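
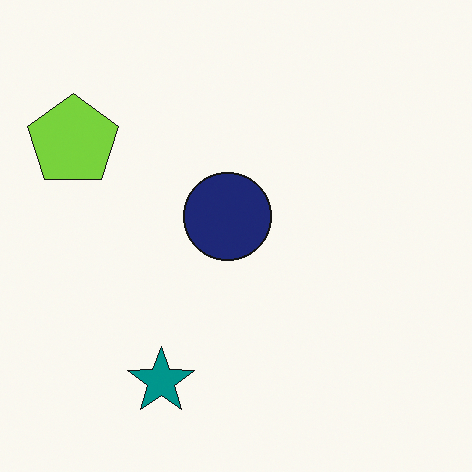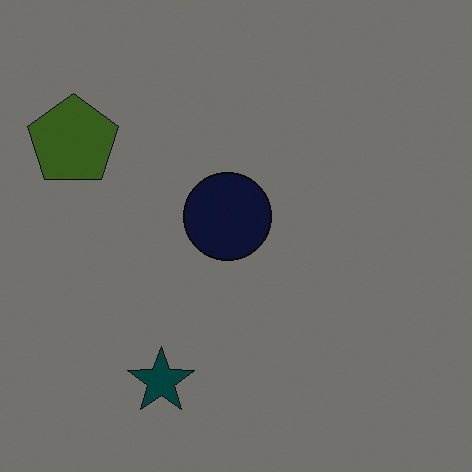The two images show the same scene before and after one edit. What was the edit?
The second image is the first noticeably darkened.

Every pixel — background and shapes alike — is uniformly darkened.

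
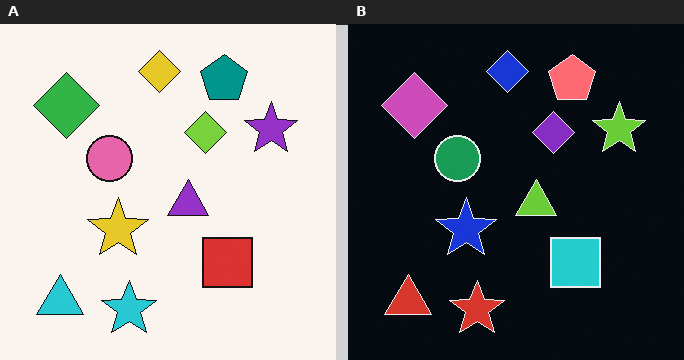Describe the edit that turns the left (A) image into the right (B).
This is the original image color-inverted (negative).

The light background has become dark and every shape's color is its complement — a photographic negative.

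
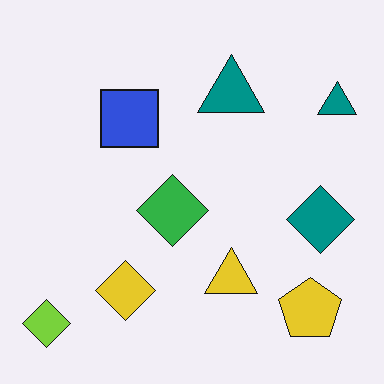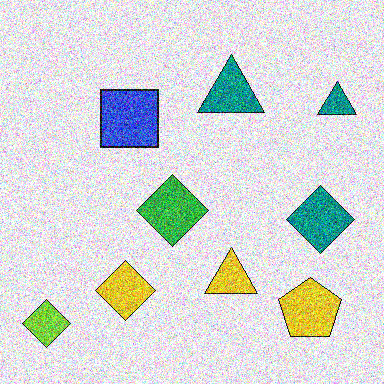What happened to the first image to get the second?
The second image is the first degraded with heavy additive noise.

Random speckle covers the whole image, including the flat background.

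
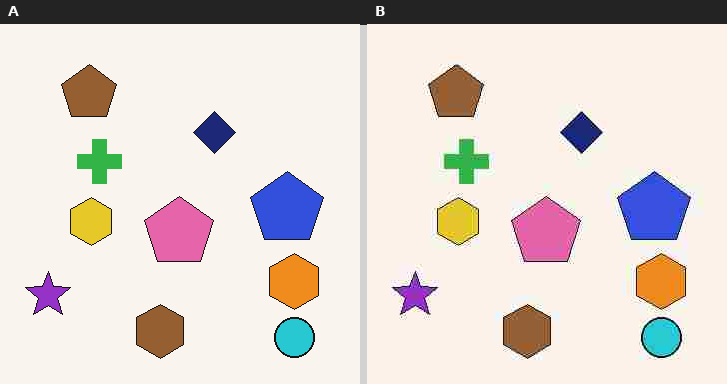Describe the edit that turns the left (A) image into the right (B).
It was heavily JPEG-compressed with obvious blocking artifacts.

Blocky 8×8 compression artifacts appear around shape edges and the flat background shows ringing — characteristic JPEG degradation.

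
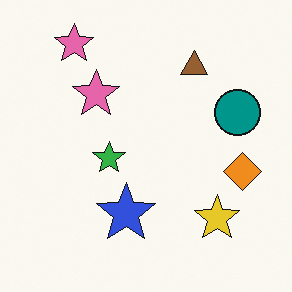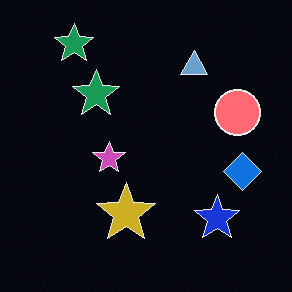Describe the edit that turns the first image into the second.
The second image is the first color-inverted (negative).

The light background has become dark and every shape's color is its complement — a photographic negative.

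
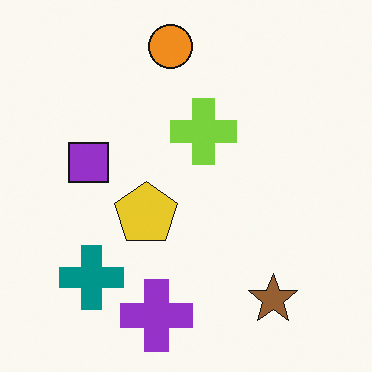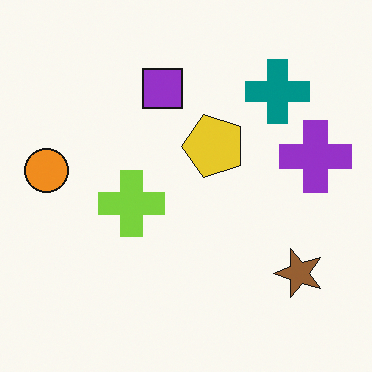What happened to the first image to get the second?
The image was transposed (reflected across the top-left ↔ bottom-right diagonal).

Shapes have swapped their row and column positions — what was in the top-right is now in the bottom-left — a diagonal reflection.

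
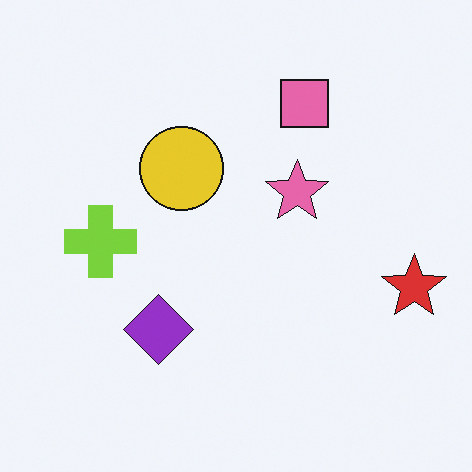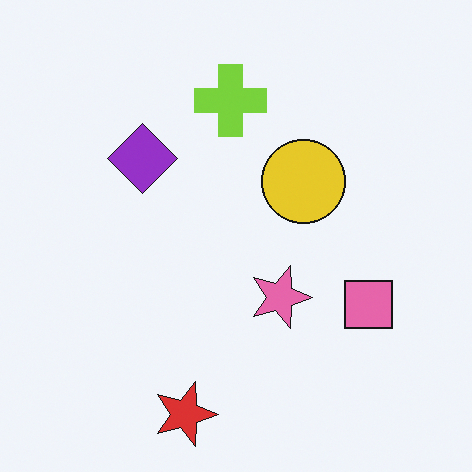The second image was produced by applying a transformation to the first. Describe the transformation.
The image was rotated 90° clockwise.

The red star sits in the right of the first image and the bottom of the second — consistent with a whole-image 90° clockwise rotation.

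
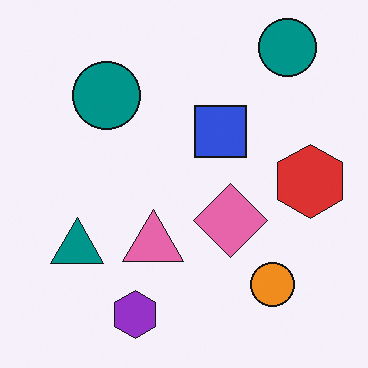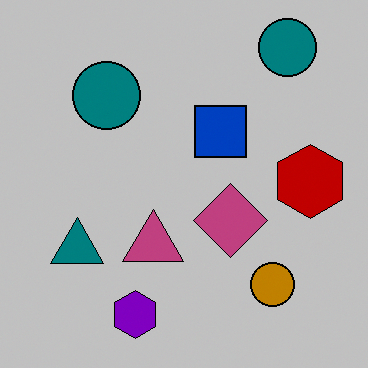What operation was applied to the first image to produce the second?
The second image is the first heavily posterized to just a handful of flat colors.

Each flat color has snapped to a coarser quantized level — most visibly, the near-white background has dropped to a flat grey.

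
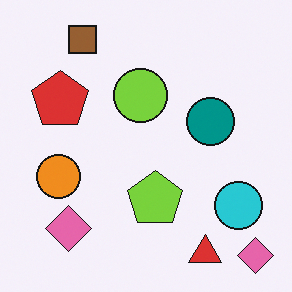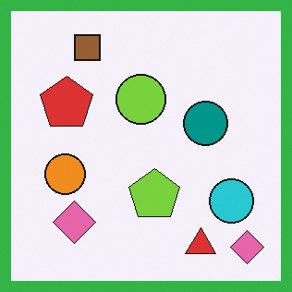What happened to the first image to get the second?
The transformation is: framed with a green border.

A solid green frame runs around the edge of the second image, with the content slightly shrunk inside it.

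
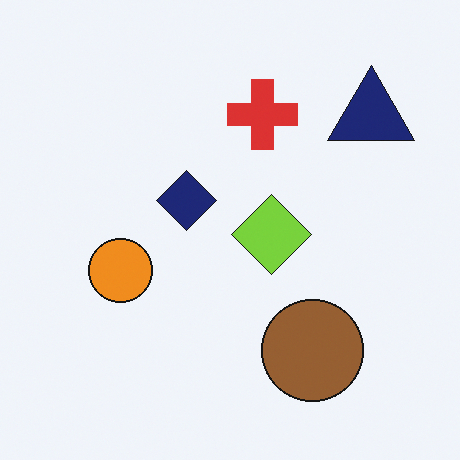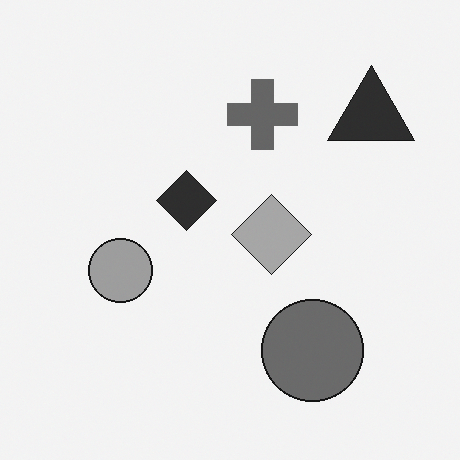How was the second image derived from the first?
This is the original image converted to grayscale.

All color is removed — every shape is now a shade of grey.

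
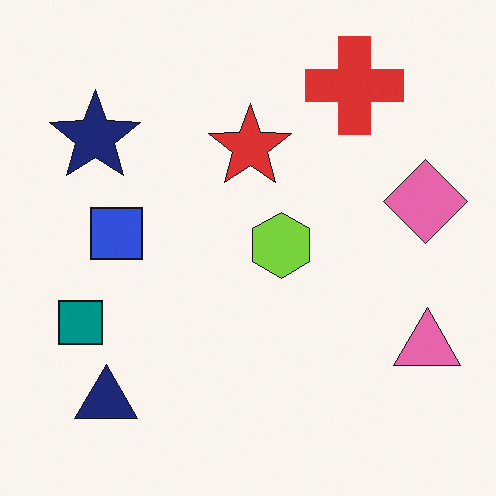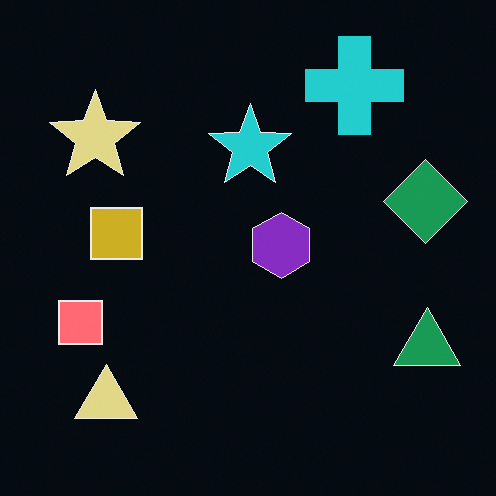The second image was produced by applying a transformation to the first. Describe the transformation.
This is the original image color-inverted (negative).

The light background has become dark and every shape's color is its complement — a photographic negative.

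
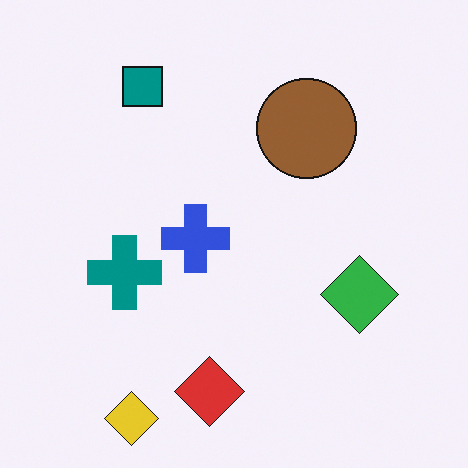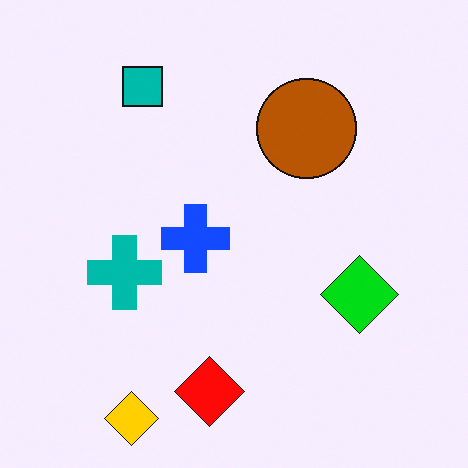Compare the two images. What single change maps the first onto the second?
The transformation is: heavily oversaturated.

All colors are more vivid — a global saturation change.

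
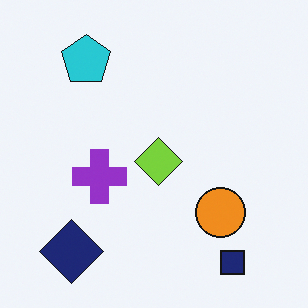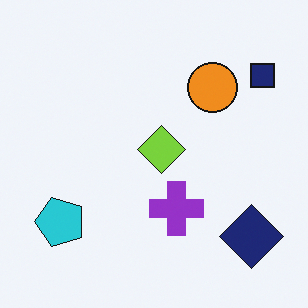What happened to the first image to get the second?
The image was rotated 90° counter-clockwise.

The navy square sits in the bottom-right of the first image and the top-right of the second — consistent with a whole-image 90° counter-clockwise rotation.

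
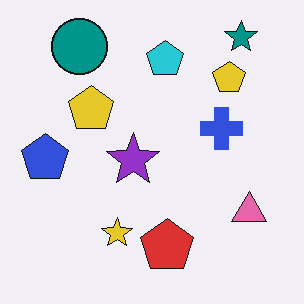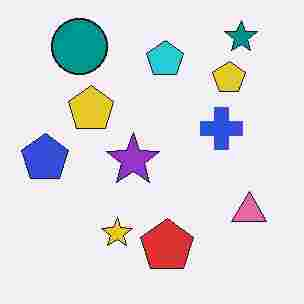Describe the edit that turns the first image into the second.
The transformation is: heavily JPEG-compressed with obvious blocking artifacts.

Blocky 8×8 compression artifacts appear around shape edges and the flat background shows ringing — characteristic JPEG degradation.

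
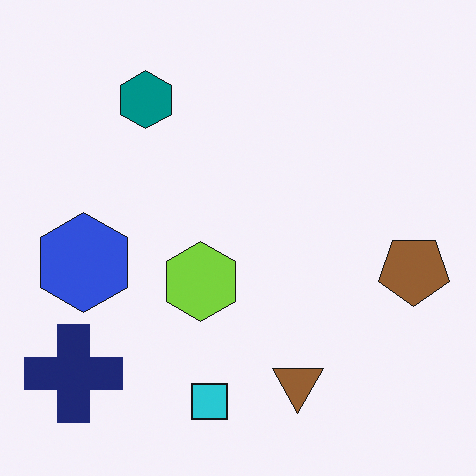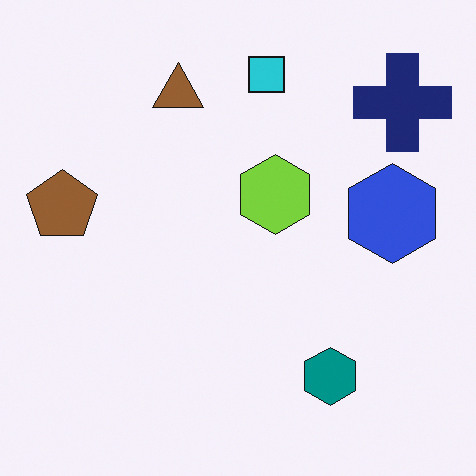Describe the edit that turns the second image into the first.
The transformation is: rotated 180°.

The navy cross sits in the top-right of the second image and the bottom-left of the first — consistent with a whole-image 180° rotation.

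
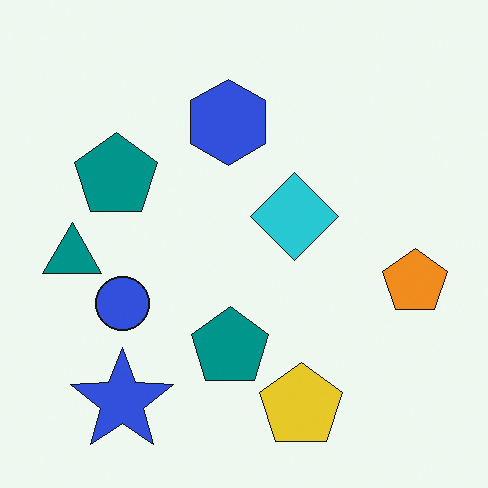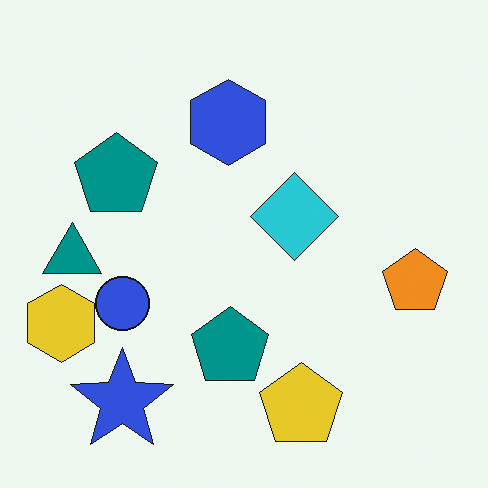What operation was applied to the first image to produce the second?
The image was overlaid with an additional yellow hexagon.

A yellow hexagon appears in the second image that is absent from the first.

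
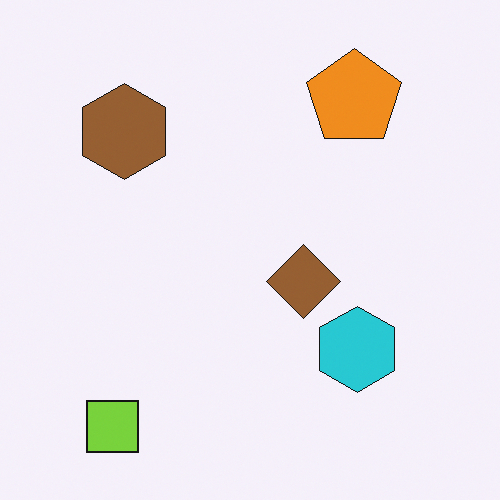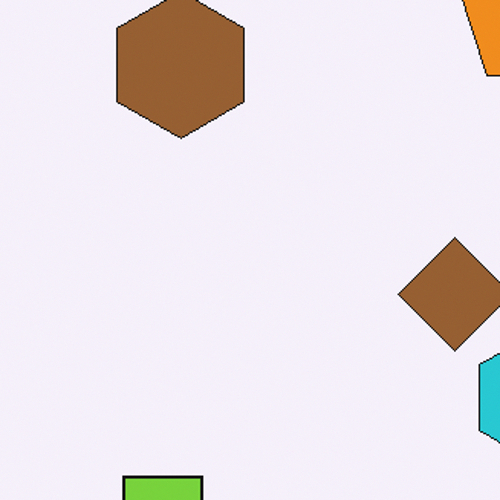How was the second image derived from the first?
It was cropped to a modestly smaller region and rescaled.

The visible shapes are larger and the field of view is narrower; shapes near the original edges may be partly or wholly outside the frame — a crop-and-rescale.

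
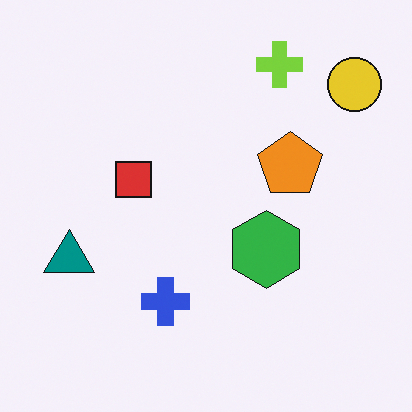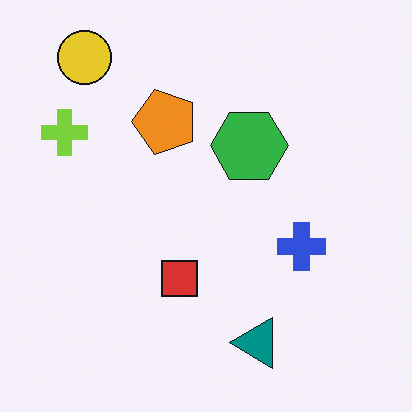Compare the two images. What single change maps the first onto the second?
The image was rotated 90° counter-clockwise.

The yellow circle sits in the top-right of the first image and the top-left of the second — consistent with a whole-image 90° counter-clockwise rotation.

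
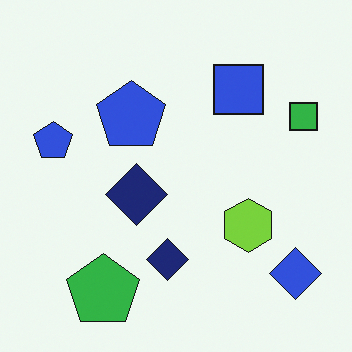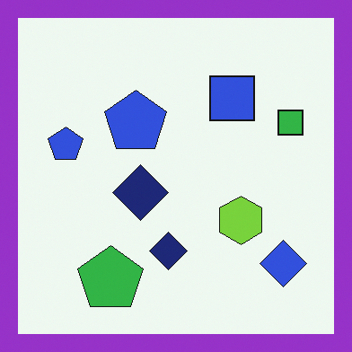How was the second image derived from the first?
This is the original image framed with a purple border.

A solid purple frame runs around the edge of the second image, with the content slightly shrunk inside it.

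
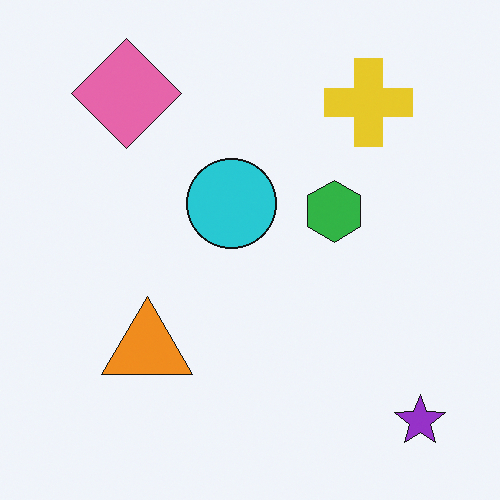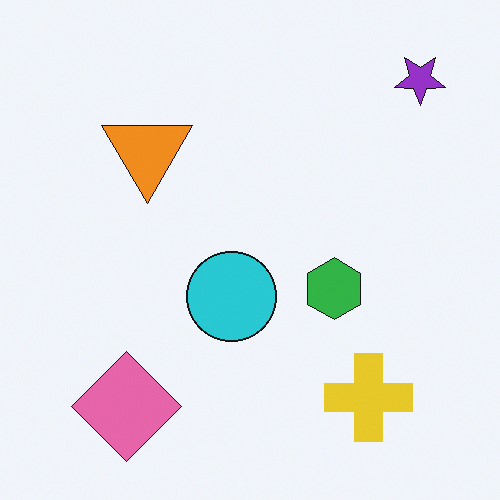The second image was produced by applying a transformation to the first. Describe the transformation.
The transformation is: flipped vertically (top ↔ bottom).

The purple star is in the bottom-right of the first image and the top-right of the second — shapes on opposite sides of the horizontal midline have swapped in a mirror flip.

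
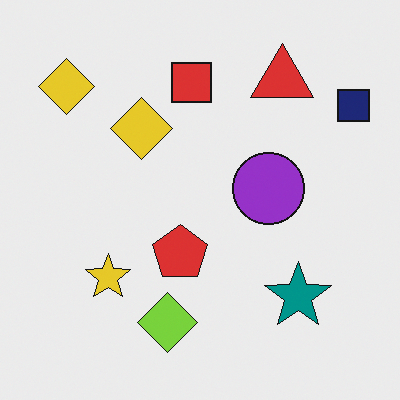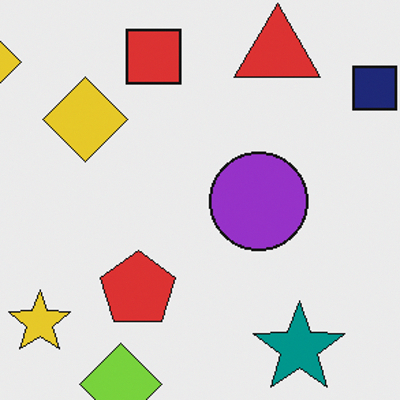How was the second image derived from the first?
This is the original image cropped slightly and scaled back up.

The visible shapes are larger and the field of view is narrower; shapes near the original edges may be partly or wholly outside the frame — a crop-and-rescale.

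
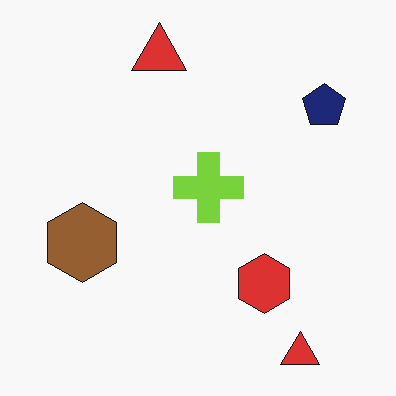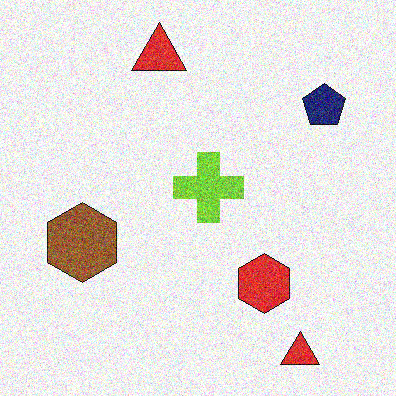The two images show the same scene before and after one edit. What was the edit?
The image was degraded with a thick layer of grain.

Random speckle covers the whole image, including the flat background.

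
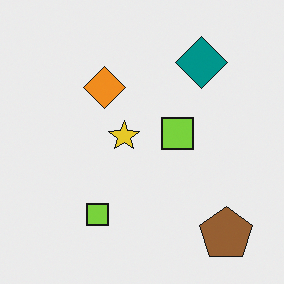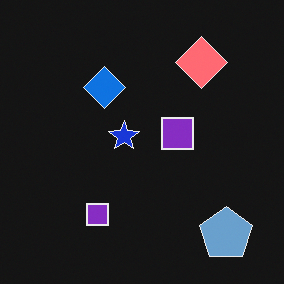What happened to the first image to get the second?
The transformation is: color-inverted (negative).

The light background has become dark and every shape's color is its complement — a photographic negative.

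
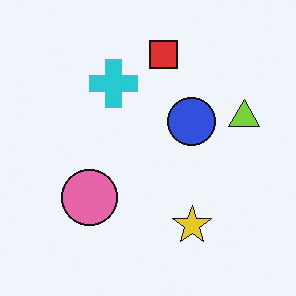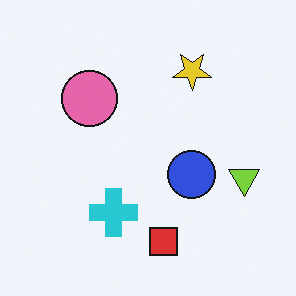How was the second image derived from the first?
It was flipped vertically (top ↔ bottom).

The red square is in the top of the first image and the bottom of the second — shapes on opposite sides of the horizontal midline have swapped in a mirror flip.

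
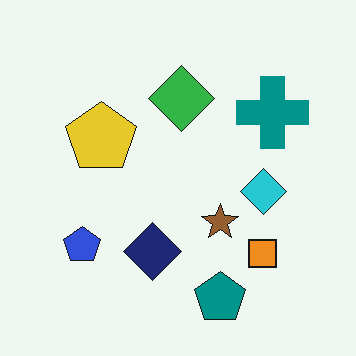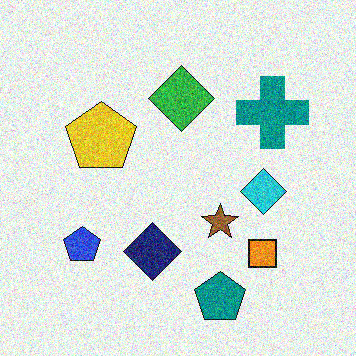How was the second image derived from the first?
This is the original image degraded with a thick layer of grain.

Random speckle covers the whole image, including the flat background.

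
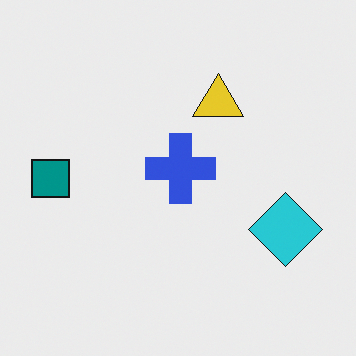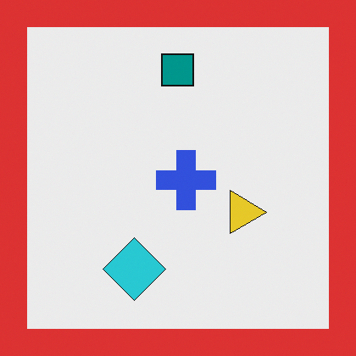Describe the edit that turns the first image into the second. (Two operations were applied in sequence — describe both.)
It was rotated 90° clockwise, then framed with a red border.

The teal square sits in the left of the first image and the top of the second — consistent with a whole-image 90° clockwise rotation. A solid red frame runs around the edge of the second image, with the content slightly shrunk inside it.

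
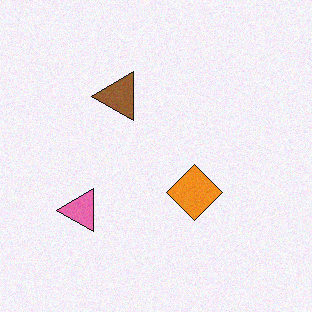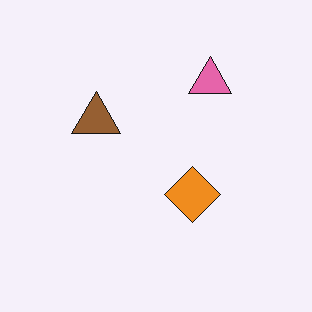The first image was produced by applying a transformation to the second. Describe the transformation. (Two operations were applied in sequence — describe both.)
It was transposed (reflected across the top-left ↔ bottom-right diagonal), then degraded with subtle gaussian noise.

Shapes have swapped their row and column positions — what was in the top-right is now in the bottom-left — a diagonal reflection. Random speckle covers the whole image, including the flat background.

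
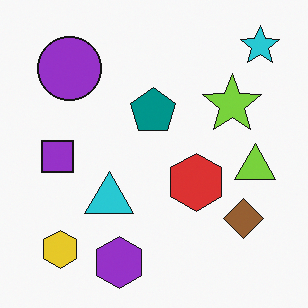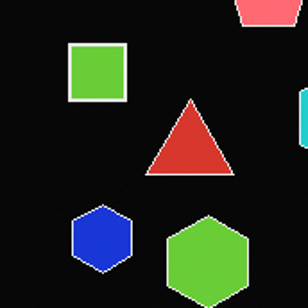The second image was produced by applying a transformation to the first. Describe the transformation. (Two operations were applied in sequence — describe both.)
The second image is the first cropped tightly and scaled back up, then color-inverted (negative).

The visible shapes are larger and the field of view is narrower; shapes near the original edges may be partly or wholly outside the frame — a crop-and-rescale. The light background has become dark and every shape's color is its complement — a photographic negative.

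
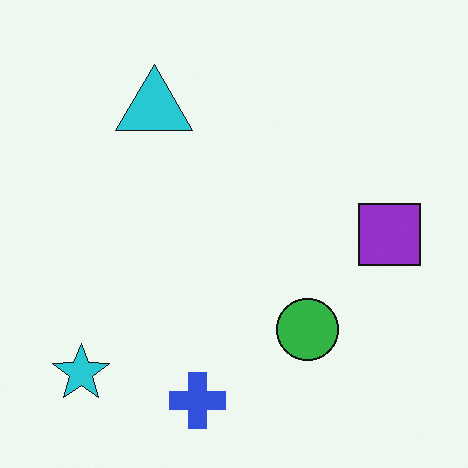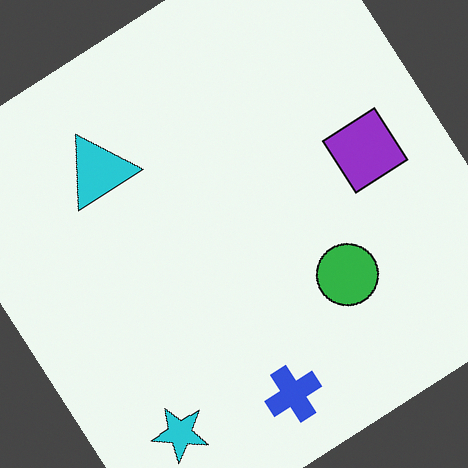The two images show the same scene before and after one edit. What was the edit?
The image was rotated counter-clockwise by a large amount — several tens of degrees.

Every shape is tilted by the same angle and the image corners show triangular fill wedges — a whole-image rotation by a non-right angle.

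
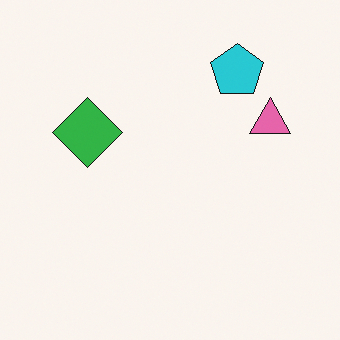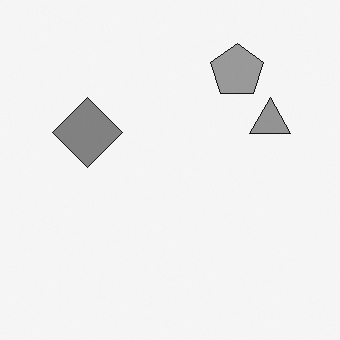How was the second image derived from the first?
It was converted to grayscale.

All color is removed — every shape is now a shade of grey.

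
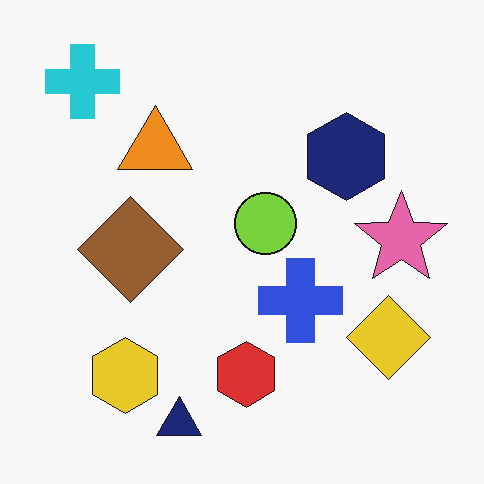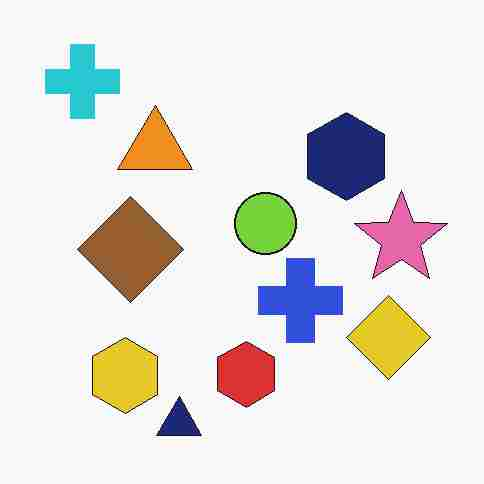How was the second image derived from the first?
The image was heavily JPEG-compressed with obvious blocking artifacts.

Blocky 8×8 compression artifacts appear around shape edges and the flat background shows ringing — characteristic JPEG degradation.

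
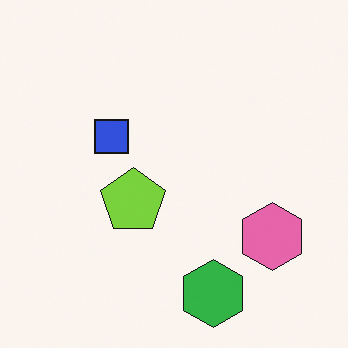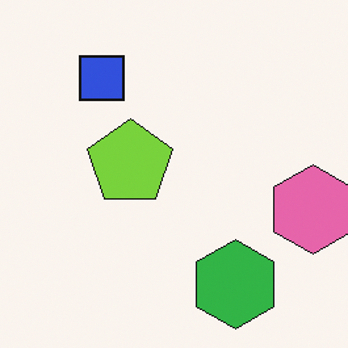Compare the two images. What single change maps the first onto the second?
It was cropped slightly and scaled back up.

The visible shapes are larger and the field of view is narrower; shapes near the original edges may be partly or wholly outside the frame — a crop-and-rescale.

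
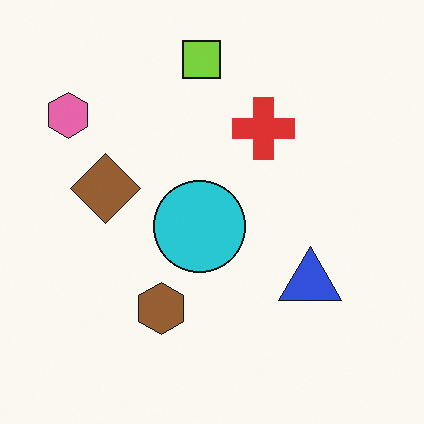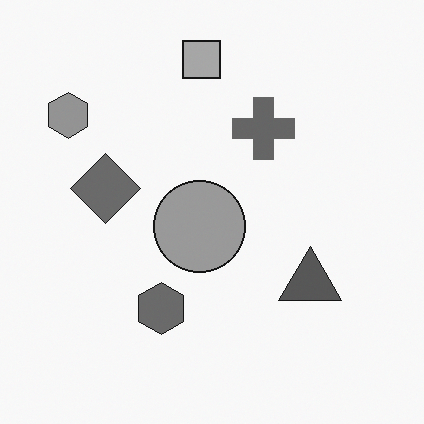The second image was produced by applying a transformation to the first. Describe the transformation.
It was converted to grayscale.

All color is removed — every shape is now a shade of grey.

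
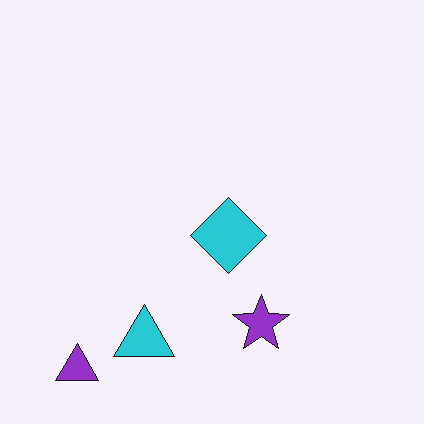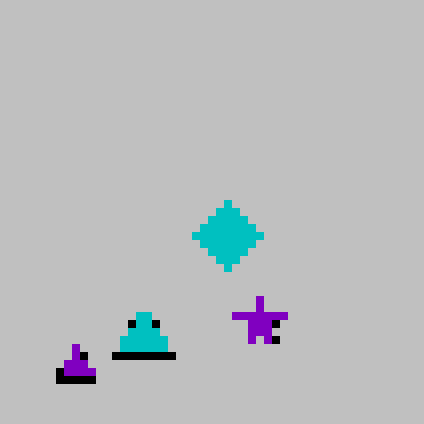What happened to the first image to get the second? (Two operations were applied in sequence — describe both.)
The second image is the first aggressively posterized, then moderately pixelated.

Each flat color has snapped to a coarser quantized level — most visibly, the near-white background has dropped to a flat grey. Shapes are reduced to large square blocks; fine edges and outlines are lost — a downscale-then-upscale (mosaic) effect.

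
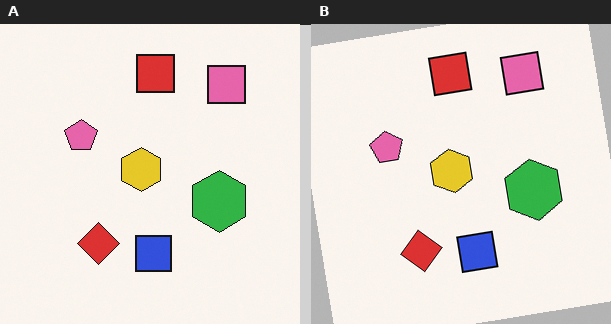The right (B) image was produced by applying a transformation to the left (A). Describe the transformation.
The transformation is: rotated counter-clockwise by a small amount.

Every shape is tilted by the same angle and the image corners show triangular fill wedges — a whole-image rotation by a non-right angle.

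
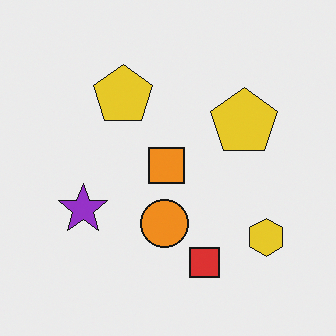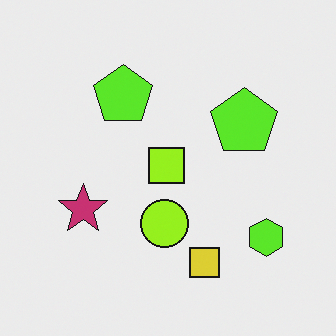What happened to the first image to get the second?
The transformation is: hue-shifted by a small amount.

Every shape's color has rotated by the same amount around the hue wheel — a uniform hue shift.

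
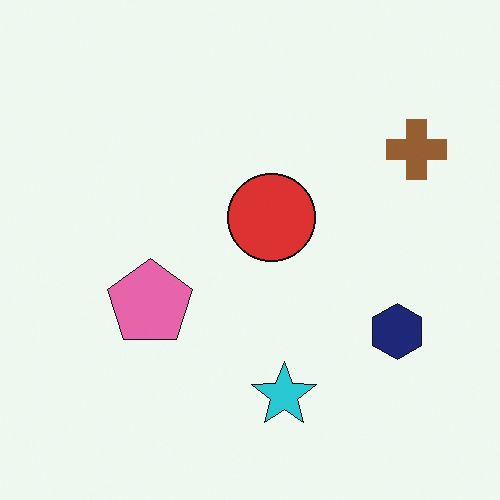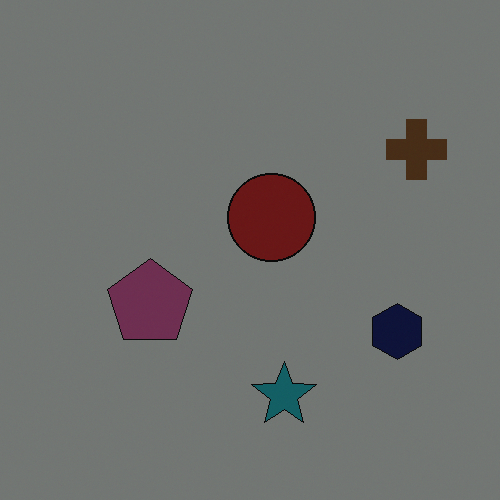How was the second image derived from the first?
This is the original image darkened a lot.

Every pixel — background and shapes alike — is uniformly darkened.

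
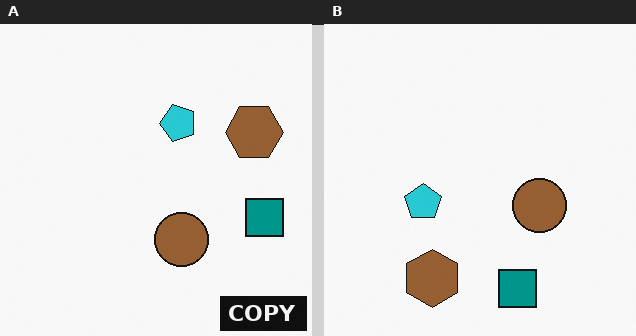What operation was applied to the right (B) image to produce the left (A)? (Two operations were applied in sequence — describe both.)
The image was transposed (reflected across the top-left ↔ bottom-right diagonal), then watermarked with the text "COPY" in the lower-right corner.

Shapes have swapped their row and column positions — what was in the top-right is now in the bottom-left — a diagonal reflection. A dark label reading "COPY" appears in the lower-right corner.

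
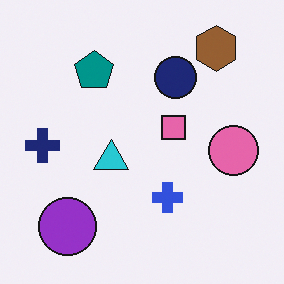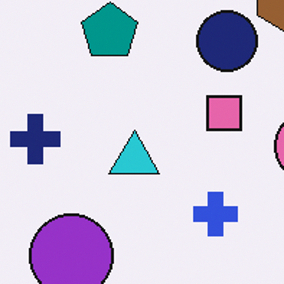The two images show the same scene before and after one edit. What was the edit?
The image was cropped to a modestly smaller region and rescaled.

The visible shapes are larger and the field of view is narrower; shapes near the original edges may be partly or wholly outside the frame — a crop-and-rescale.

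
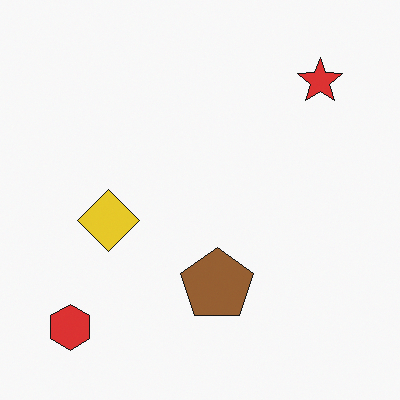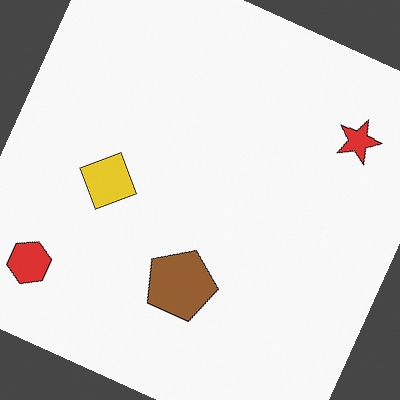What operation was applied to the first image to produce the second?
It was rotated clockwise by a clearly visible amount.

Every shape is tilted by the same angle and the image corners show triangular fill wedges — a whole-image rotation by a non-right angle.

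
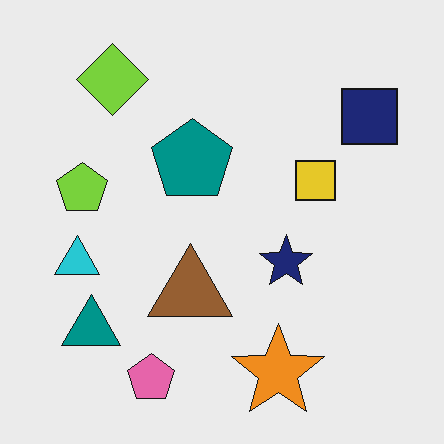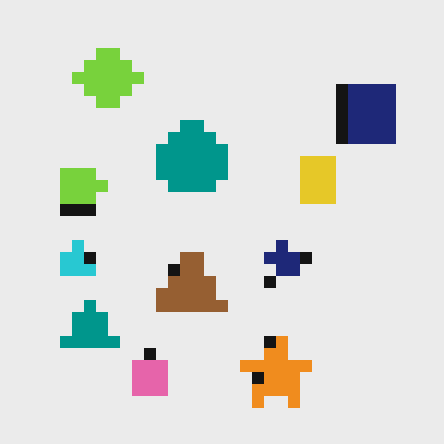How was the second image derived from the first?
This is the original image coarsely pixelated.

Shapes are reduced to large square blocks; fine edges and outlines are lost — a downscale-then-upscale (mosaic) effect.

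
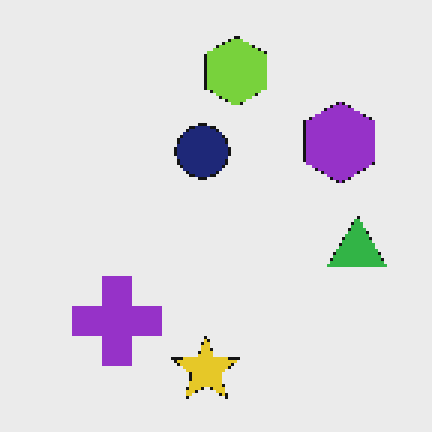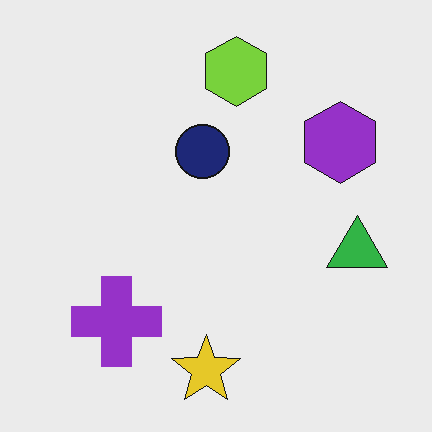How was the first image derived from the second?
This is the original image mildly pixelated.

Shapes are reduced to large square blocks; fine edges and outlines are lost — a downscale-then-upscale (mosaic) effect.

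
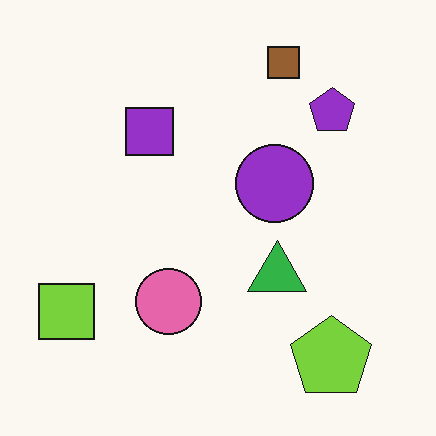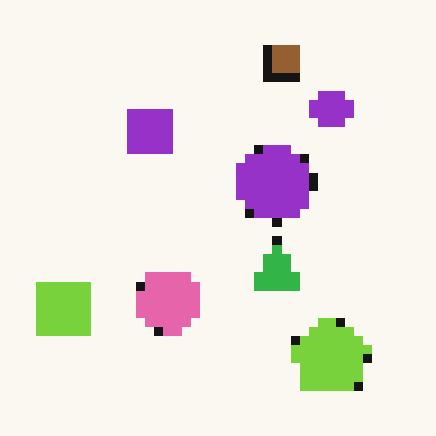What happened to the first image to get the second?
The transformation is: coarsely pixelated.

Shapes are reduced to large square blocks; fine edges and outlines are lost — a downscale-then-upscale (mosaic) effect.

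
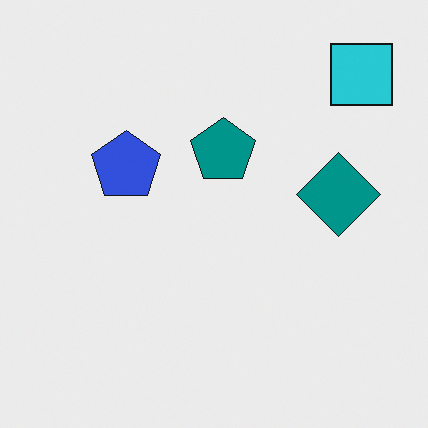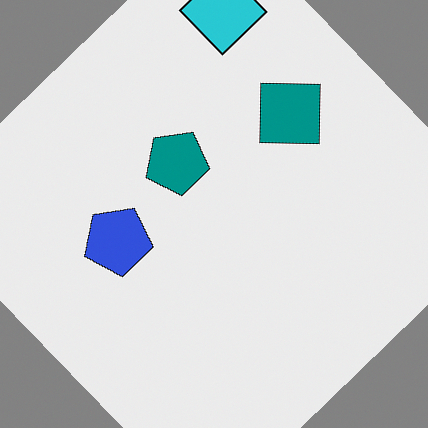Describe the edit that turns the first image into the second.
The second image is the first rotated counter-clockwise by a large amount — several tens of degrees.

Every shape is tilted by the same angle and the image corners show triangular fill wedges — a whole-image rotation by a non-right angle.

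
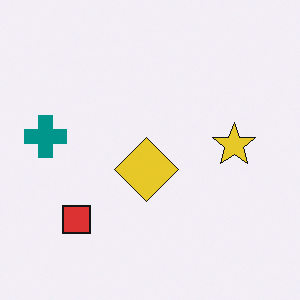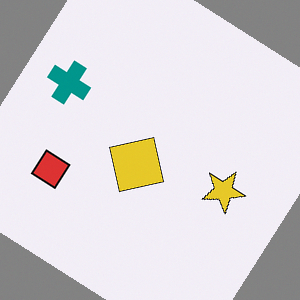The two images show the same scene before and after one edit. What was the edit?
It was rotated clockwise by a large amount — several tens of degrees.

Every shape is tilted by the same angle and the image corners show triangular fill wedges — a whole-image rotation by a non-right angle.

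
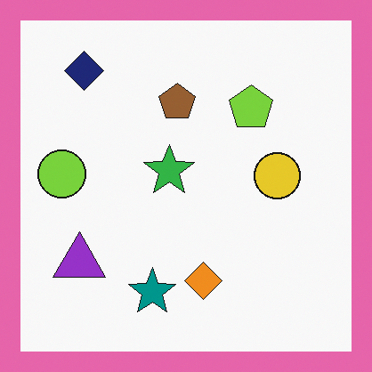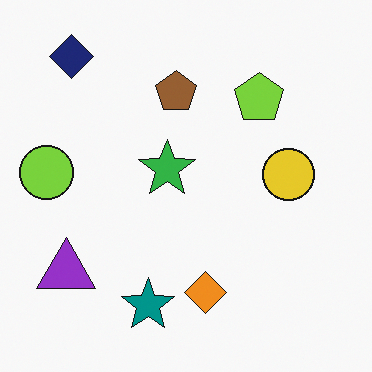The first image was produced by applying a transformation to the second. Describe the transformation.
Framed with a pink border.

A solid pink frame runs around the edge of the first image, with the content slightly shrunk inside it.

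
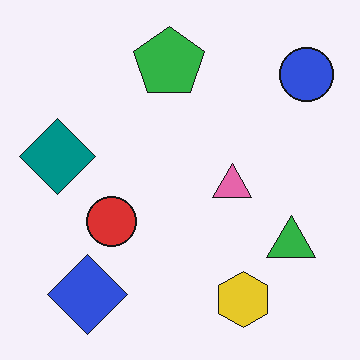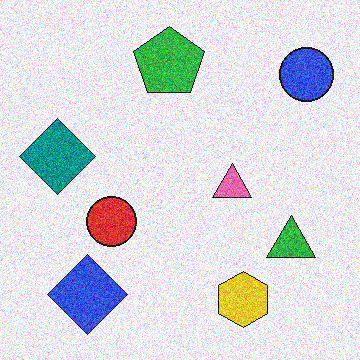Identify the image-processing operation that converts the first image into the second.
The image was degraded with a thick layer of grain.

Random speckle covers the whole image, including the flat background.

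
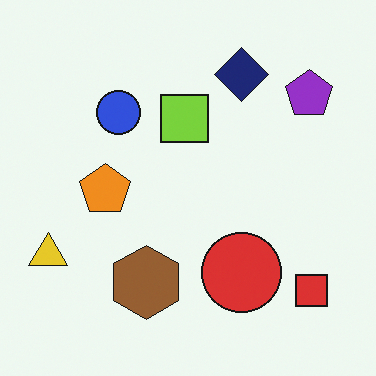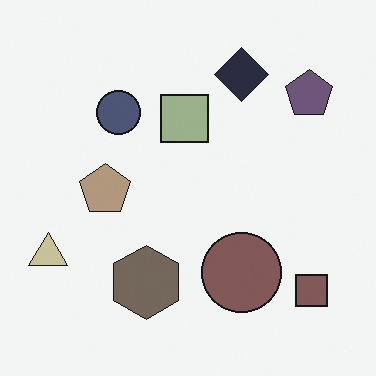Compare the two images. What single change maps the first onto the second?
It was made much more muted (saturation change).

All colors are more muted and greyish — a global saturation change.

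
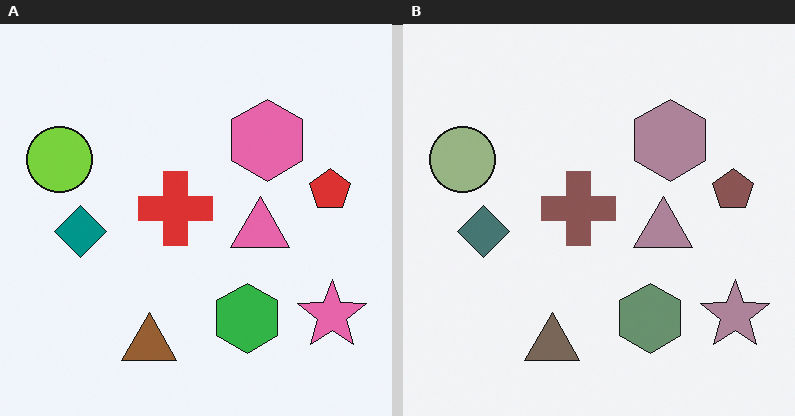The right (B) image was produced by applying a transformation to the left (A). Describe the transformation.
It was made much more muted (saturation change).

All colors are more muted and greyish — a global saturation change.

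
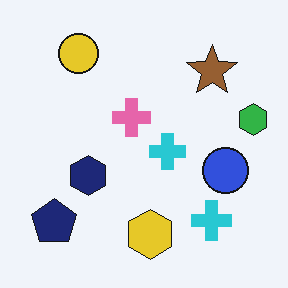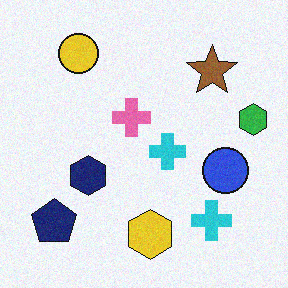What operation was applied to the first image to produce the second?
It was degraded with subtle gaussian noise.

Random speckle covers the whole image, including the flat background.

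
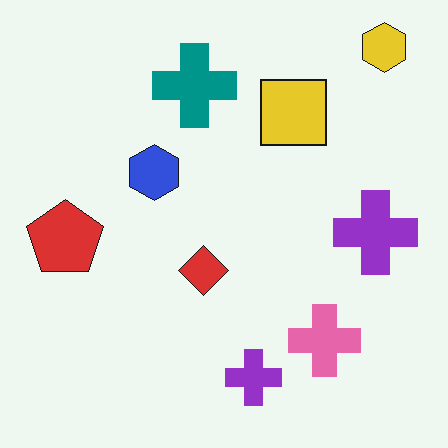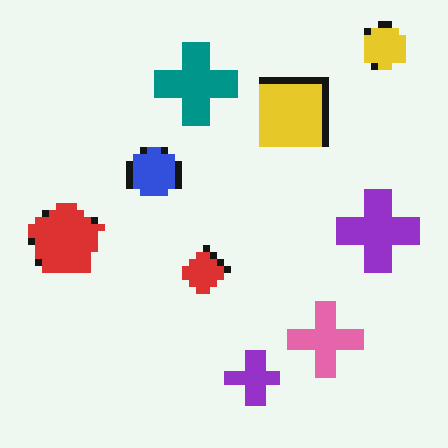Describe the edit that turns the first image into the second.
Pixelated into visible square blocks.

Shapes are reduced to large square blocks; fine edges and outlines are lost — a downscale-then-upscale (mosaic) effect.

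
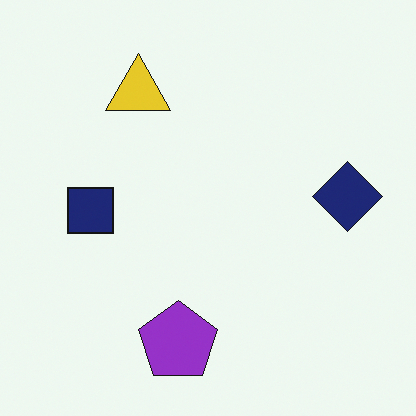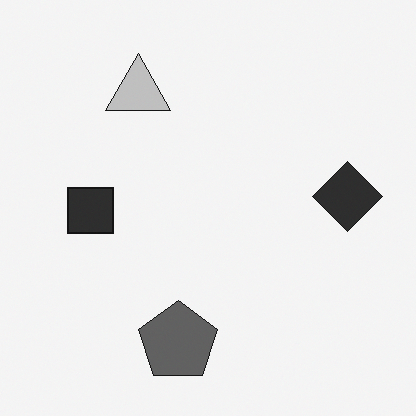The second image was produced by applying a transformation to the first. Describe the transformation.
This is the original image converted to grayscale.

All color is removed — every shape is now a shade of grey.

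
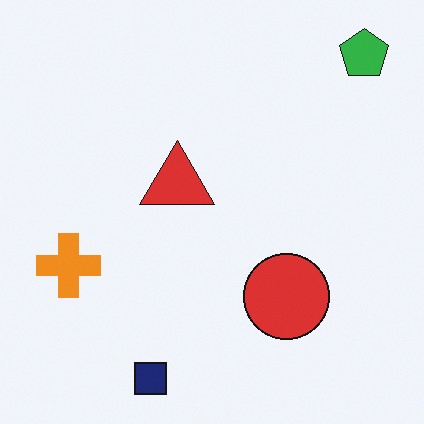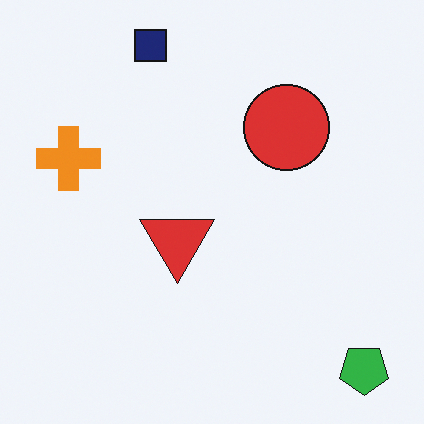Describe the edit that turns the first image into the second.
It was flipped vertically (top ↔ bottom).

The navy square is in the bottom of the first image and the top of the second — shapes on opposite sides of the horizontal midline have swapped in a mirror flip.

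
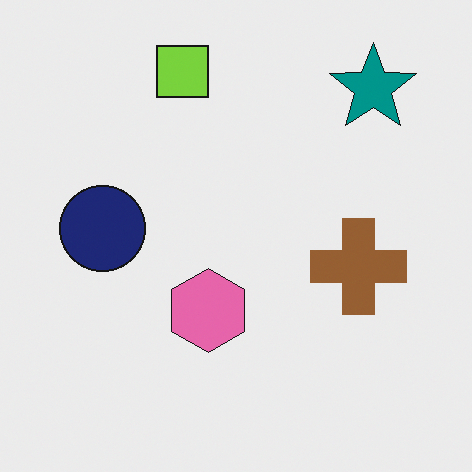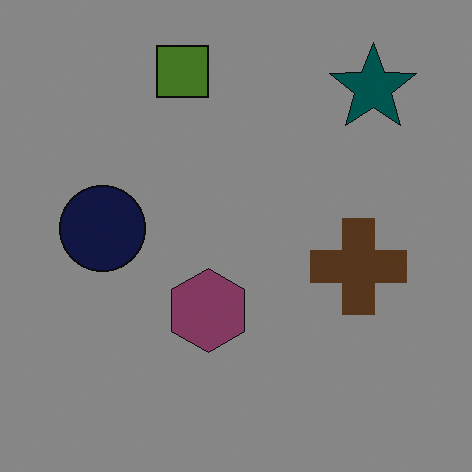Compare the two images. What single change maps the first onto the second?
The image was noticeably darkened.

Every pixel — background and shapes alike — is uniformly darkened.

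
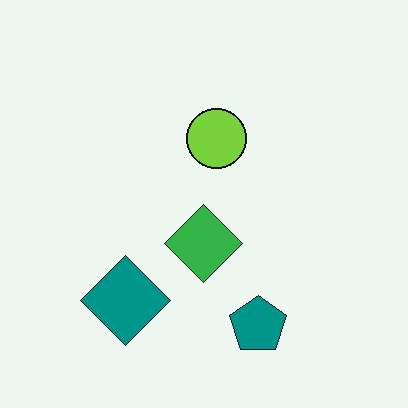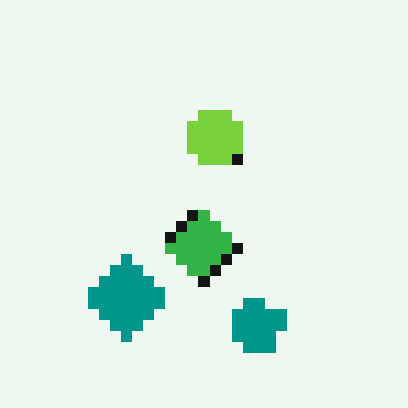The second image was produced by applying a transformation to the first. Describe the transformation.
The second image is the first coarsely pixelated.

Shapes are reduced to large square blocks; fine edges and outlines are lost — a downscale-then-upscale (mosaic) effect.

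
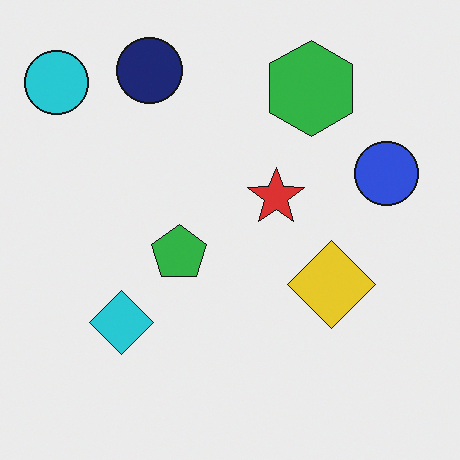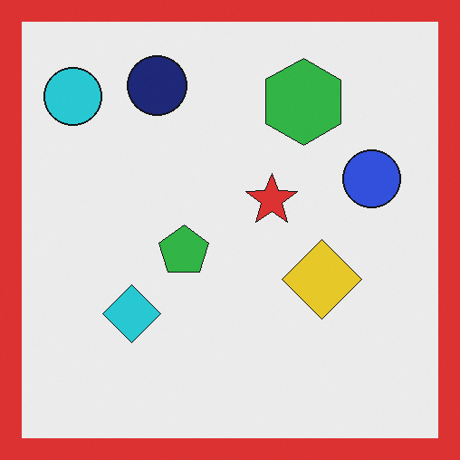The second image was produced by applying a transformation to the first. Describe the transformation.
The image was framed with a red border.

A solid red frame runs around the edge of the second image, with the content slightly shrunk inside it.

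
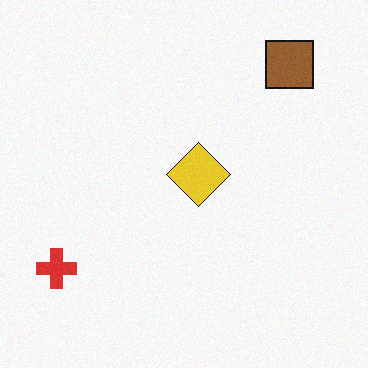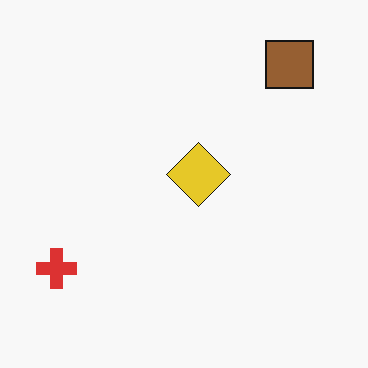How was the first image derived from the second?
The transformation is: degraded with light additive noise.

Random speckle covers the whole image, including the flat background.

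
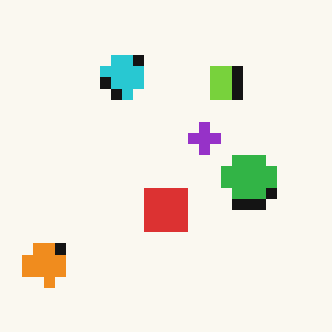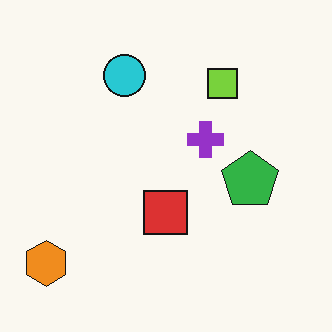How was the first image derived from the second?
The image was heavily pixelated into large blocks.

Shapes are reduced to large square blocks; fine edges and outlines are lost — a downscale-then-upscale (mosaic) effect.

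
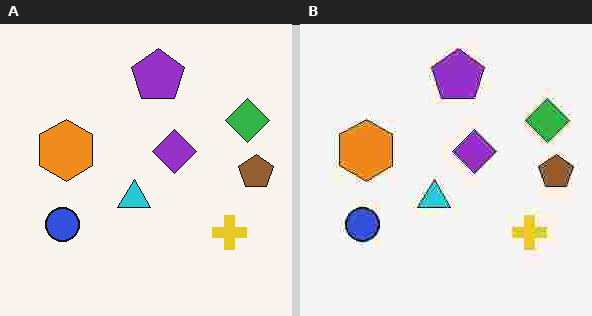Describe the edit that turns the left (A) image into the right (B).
The transformation is: degraded with heavy JPEG compression.

Blocky 8×8 compression artifacts appear around shape edges and the flat background shows ringing — characteristic JPEG degradation.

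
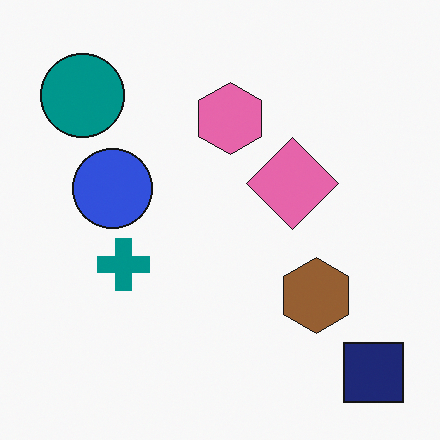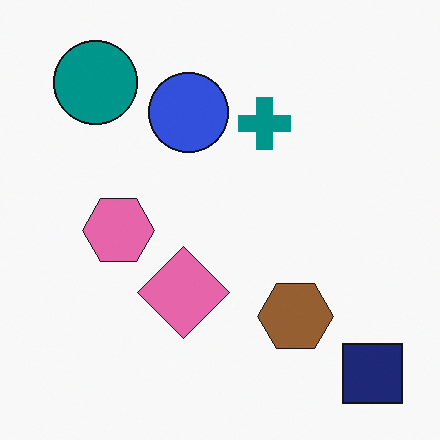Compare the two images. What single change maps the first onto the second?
Transposed (reflected across the top-left ↔ bottom-right diagonal).

Shapes have swapped their row and column positions — what was in the top-right is now in the bottom-left — a diagonal reflection.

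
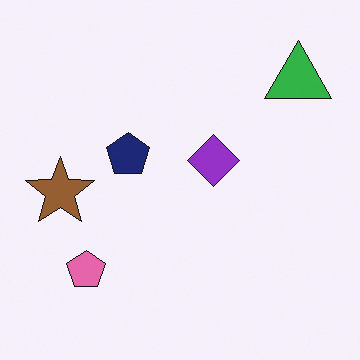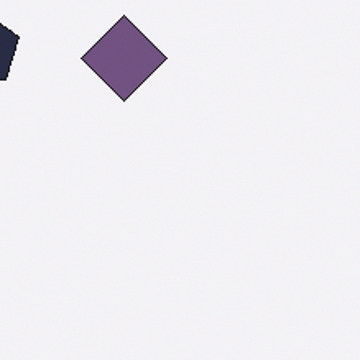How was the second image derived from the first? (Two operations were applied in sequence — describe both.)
The second image is the first cropped to a noticeably smaller region and rescaled, then heavily desaturated.

The visible shapes are larger and the field of view is narrower; shapes near the original edges may be partly or wholly outside the frame — a crop-and-rescale. All colors are more muted and greyish — a global saturation change.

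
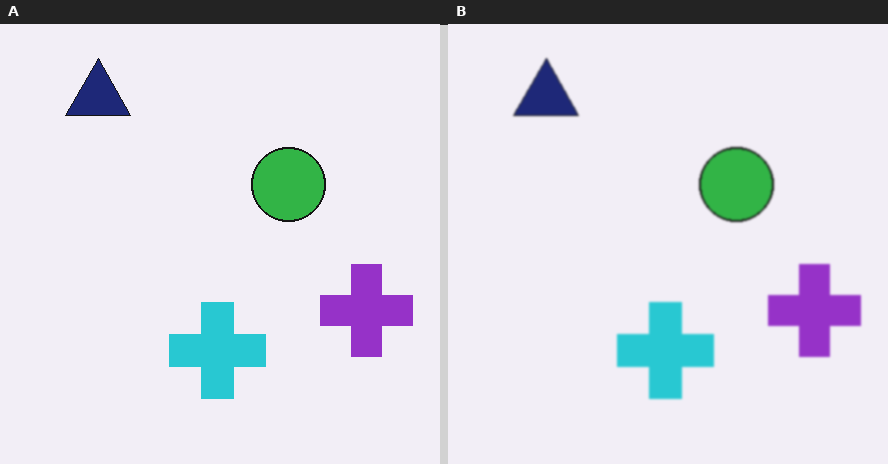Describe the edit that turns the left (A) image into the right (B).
The transformation is: slightly softened.

Shape edges and outlines are uniformly softened across the whole image.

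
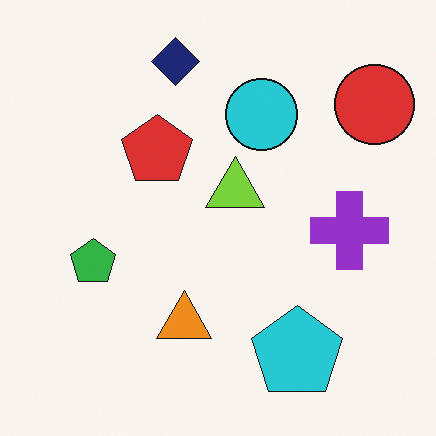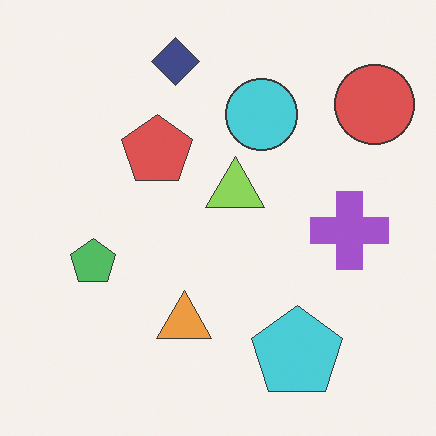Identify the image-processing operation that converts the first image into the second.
It was given slightly reduced contrast.

Tones are pushed toward mid-grey across the whole image — a global contrast change.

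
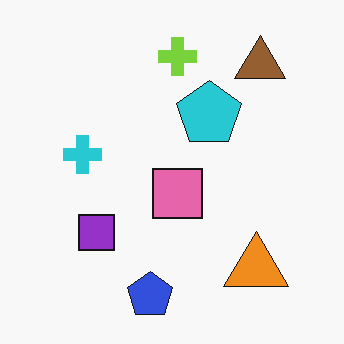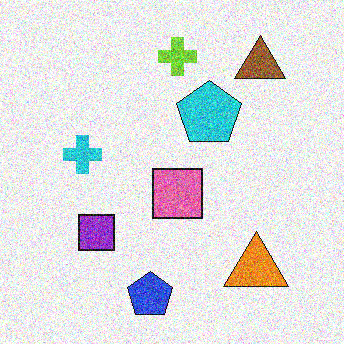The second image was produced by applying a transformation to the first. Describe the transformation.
Degraded with strong gaussian noise.

Random speckle covers the whole image, including the flat background.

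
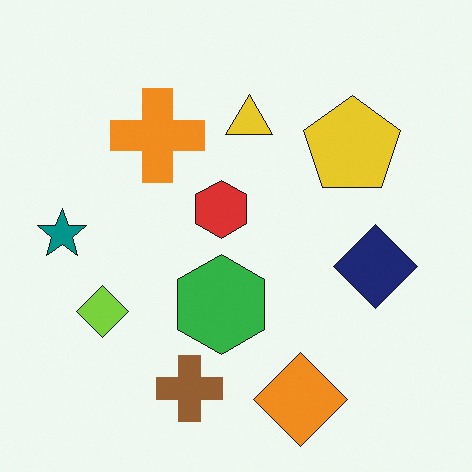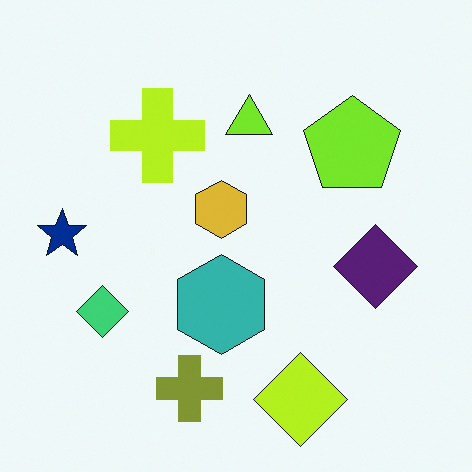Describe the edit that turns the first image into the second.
The second image is the first hue-shifted slightly.

Every shape's color has rotated by the same amount around the hue wheel — a uniform hue shift.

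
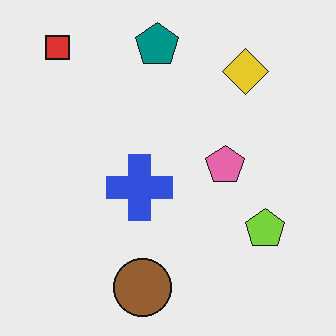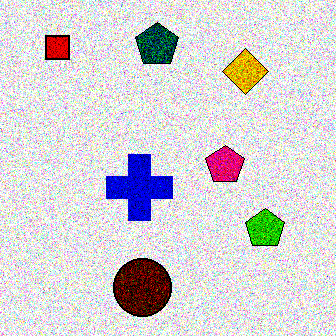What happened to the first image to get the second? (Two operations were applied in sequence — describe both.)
The transformation is: degraded with heavy additive noise, then boosted in contrast.

Random speckle covers the whole image, including the flat background. Tones are pushed away from mid-grey across the whole image — a global contrast change.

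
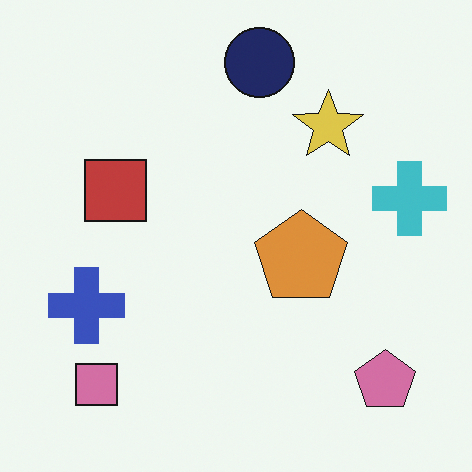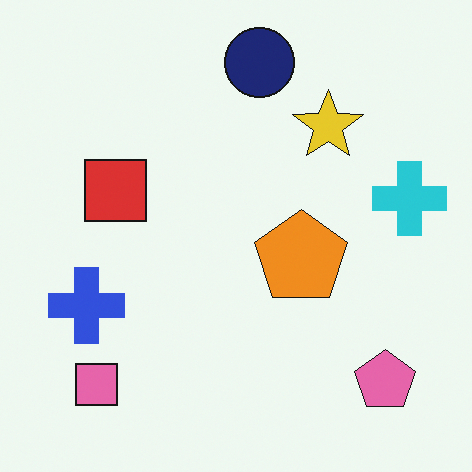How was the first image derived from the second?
The transformation is: slightly desaturated.

All colors are more muted and greyish — a global saturation change.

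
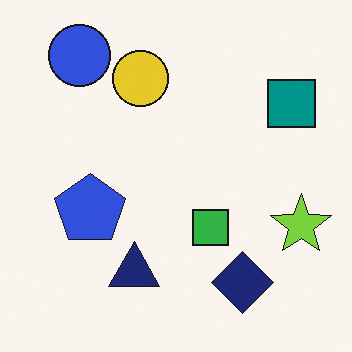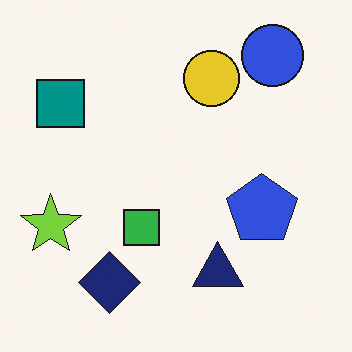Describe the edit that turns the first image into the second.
Flipped horizontally (left ↔ right).

The lime star is in the right of the first image and the left of the second — shapes on opposite sides of the vertical midline have swapped in a mirror flip.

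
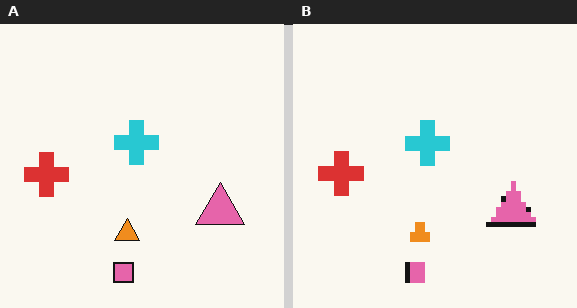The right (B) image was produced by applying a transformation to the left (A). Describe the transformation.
The transformation is: mildly pixelated.

Shapes are reduced to large square blocks; fine edges and outlines are lost — a downscale-then-upscale (mosaic) effect.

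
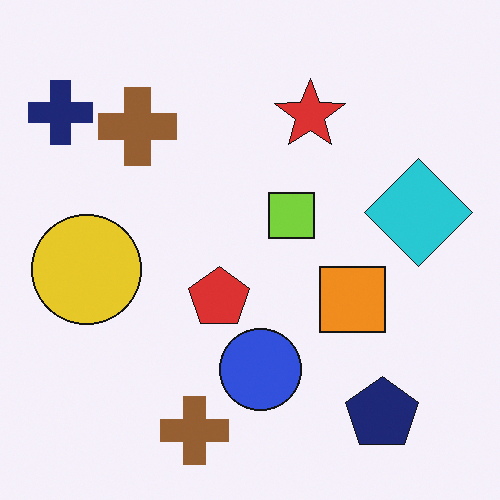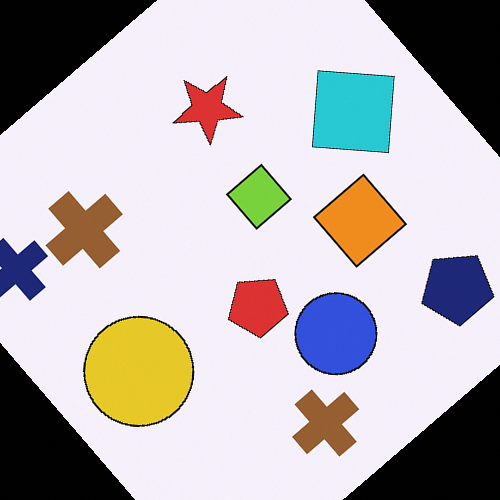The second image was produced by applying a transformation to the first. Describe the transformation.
The image was rotated counter-clockwise by a large amount — several tens of degrees.

Every shape is tilted by the same angle and the image corners show triangular fill wedges — a whole-image rotation by a non-right angle.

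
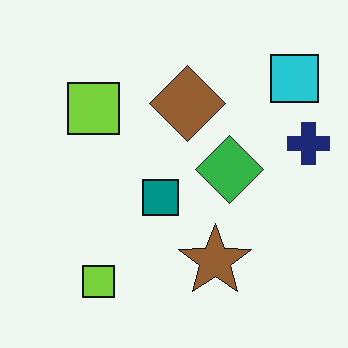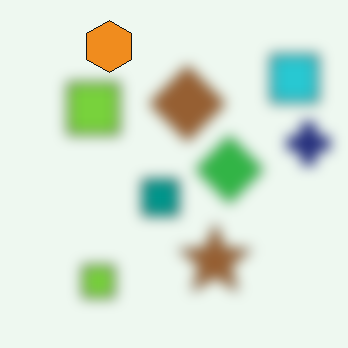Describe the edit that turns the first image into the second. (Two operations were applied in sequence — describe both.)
This is the original image strongly gaussian-blurred, then overlaid with an additional orange hexagon.

Shape edges and outlines are uniformly softened across the whole image. An orange hexagon appears in the second image that is absent from the first.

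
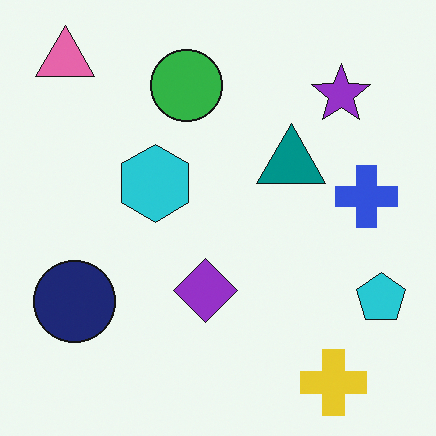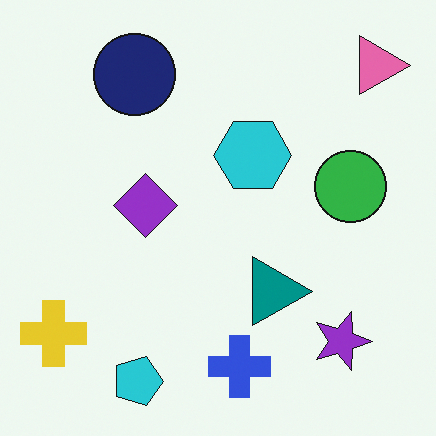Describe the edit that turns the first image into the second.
It was rotated 90° clockwise.

The pink triangle sits in the top-left of the first image and the top-right of the second — consistent with a whole-image 90° clockwise rotation.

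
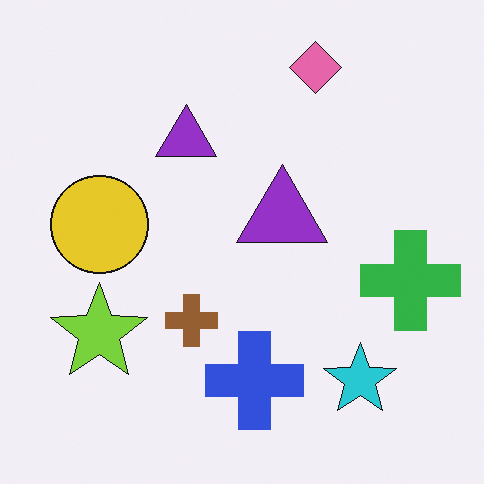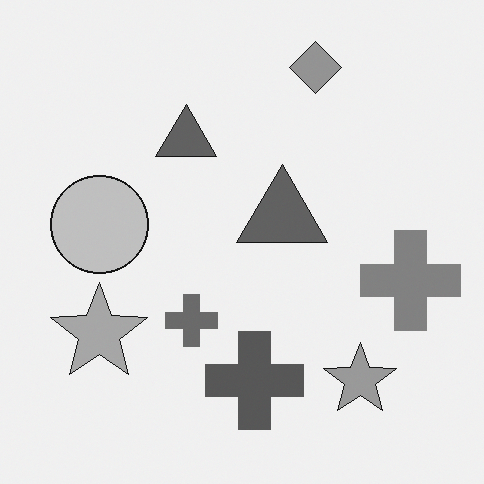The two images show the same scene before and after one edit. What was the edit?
This is the original image converted to grayscale.

All color is removed — every shape is now a shade of grey.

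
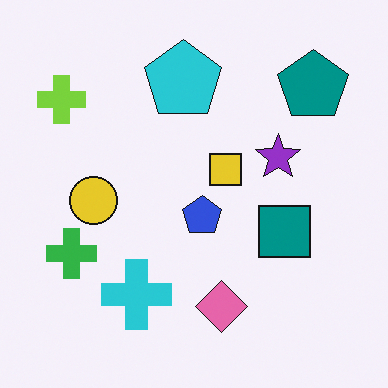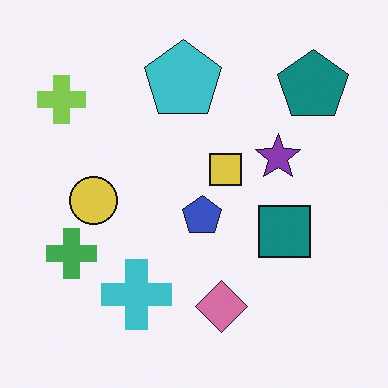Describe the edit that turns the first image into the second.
It was slightly desaturated.

All colors are more muted and greyish — a global saturation change.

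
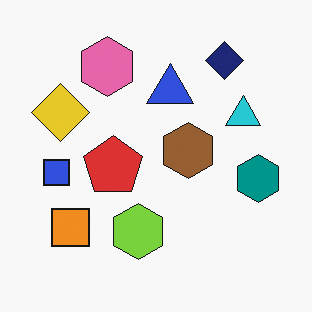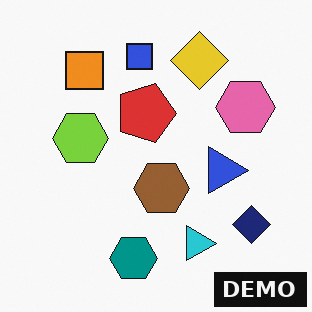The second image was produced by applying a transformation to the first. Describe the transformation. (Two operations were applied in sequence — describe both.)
Rotated 90° clockwise, then watermarked with the text "DEMO" in the lower-right corner.

The navy diamond sits in the top-right of the first image and the bottom-right of the second — consistent with a whole-image 90° clockwise rotation. A dark label reading "DEMO" appears in the lower-right corner.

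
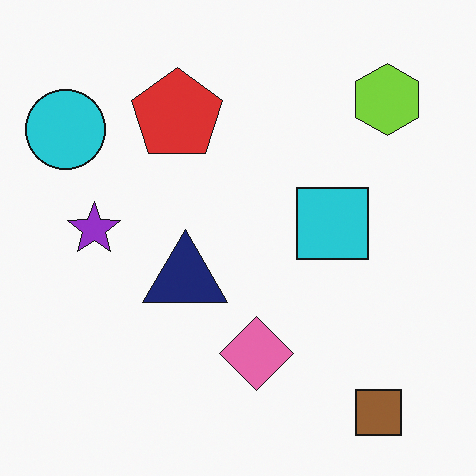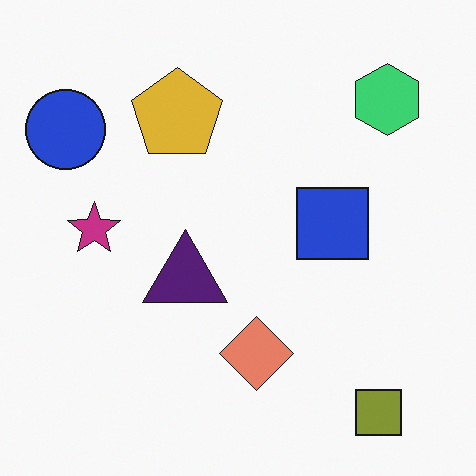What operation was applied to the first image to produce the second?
The image was hue-shifted by a small amount.

Every shape's color has rotated by the same amount around the hue wheel — a uniform hue shift.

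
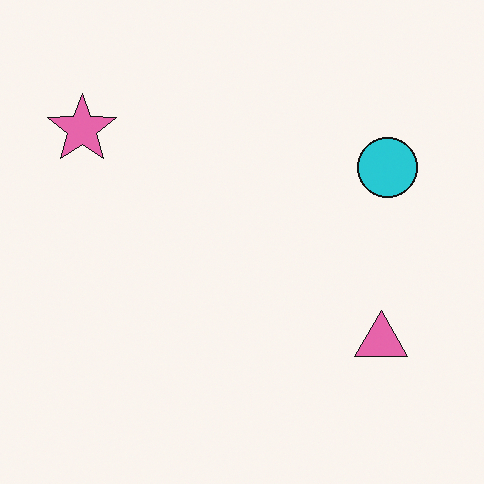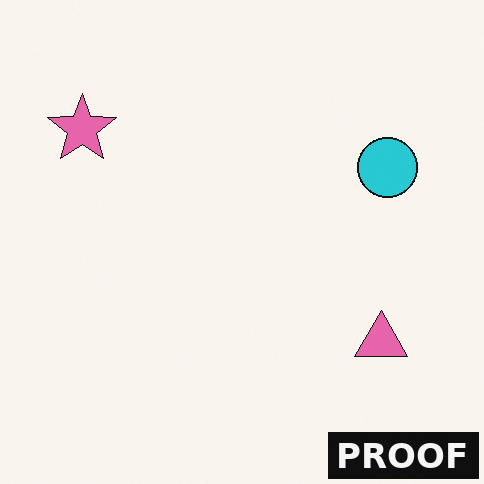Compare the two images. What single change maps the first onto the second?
This is the original image watermarked with the text "PROOF" in the lower-right corner.

A dark label reading "PROOF" appears in the lower-right corner.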